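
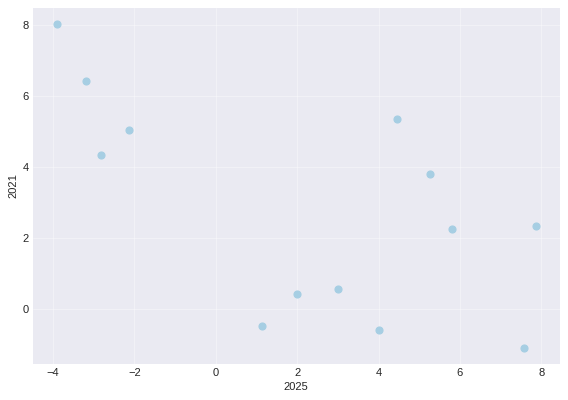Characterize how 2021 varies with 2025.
negative, moderate

Points are negatively correlated; moderate (|r| ≈ 0.6).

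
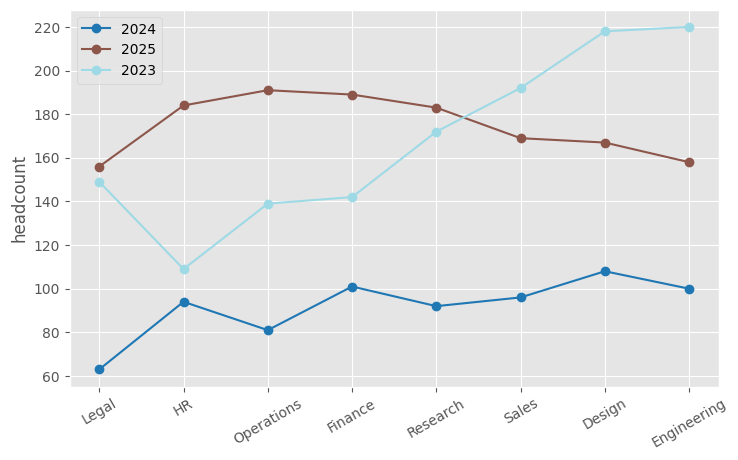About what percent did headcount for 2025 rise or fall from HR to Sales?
≈ -11.1%

HR ≈ 180, Sales ≈ 160; (160 − 180) / 180 ≈ -11.1%.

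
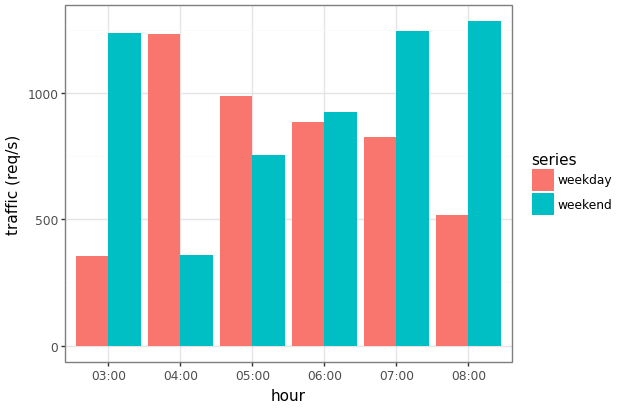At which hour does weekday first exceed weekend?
04:00

03:00: weekday ≈ 400 vs weekend ≈ 1200 (not yet); 04:00: weekday ≈ 1200 vs weekend ≈ 400 (first crossover).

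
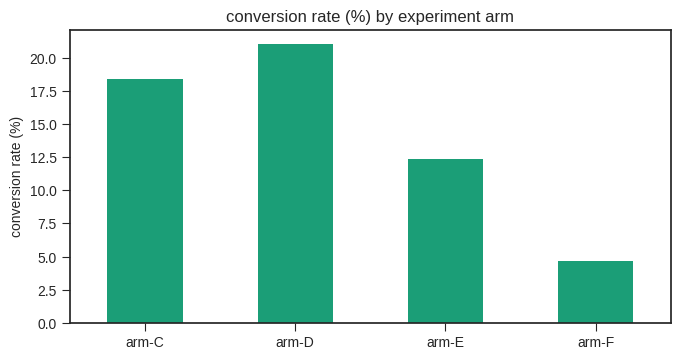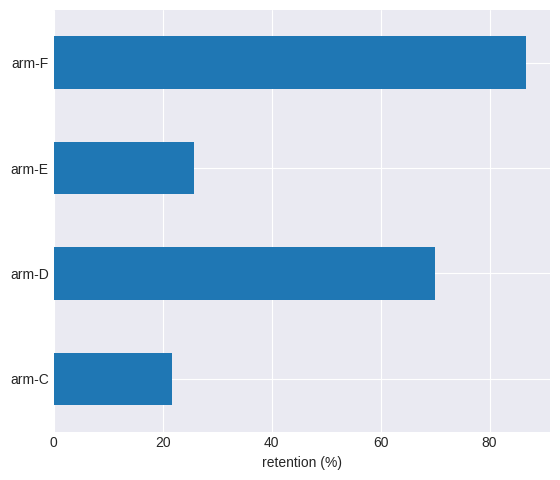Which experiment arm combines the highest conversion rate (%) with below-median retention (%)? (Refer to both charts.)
arm-C

Chart 2 median retention (%) ≈ 50; below-median experiment arms: arm-C, arm-E. Among those, arm-C has the highest conversion rate (%) (≈ 18).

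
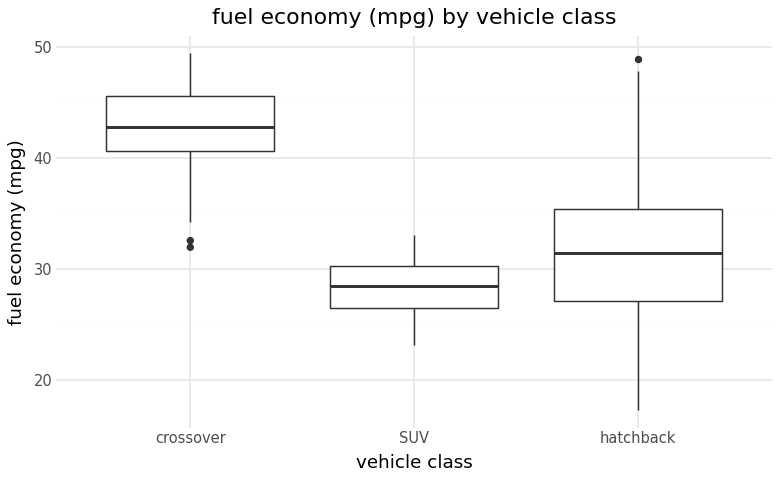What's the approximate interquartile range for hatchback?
Q3 ≈ 36, Q1 ≈ 28; IQR ≈ 8.

≈ 8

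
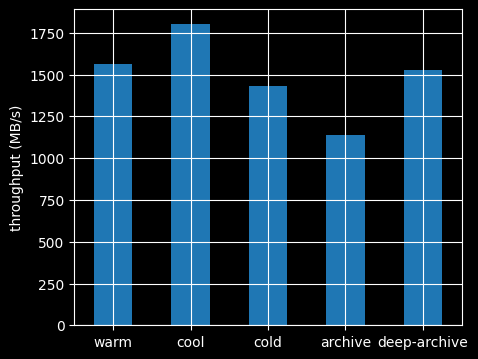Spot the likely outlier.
archive

archive ≈ 1200; the rest sit between ≈ 1400 and ≈ 1800.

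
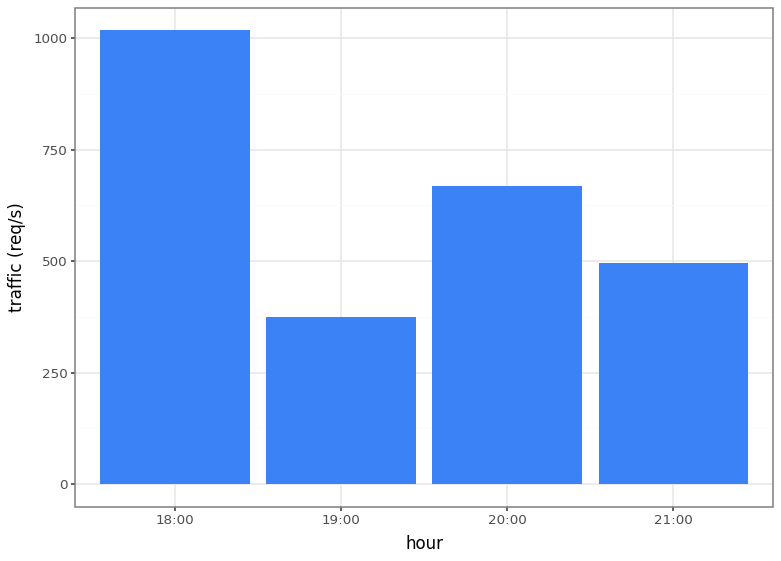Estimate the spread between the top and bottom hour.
≈ 600

Max 18:00 ≈ 1000, min 19:00 ≈ 400; range ≈ 600.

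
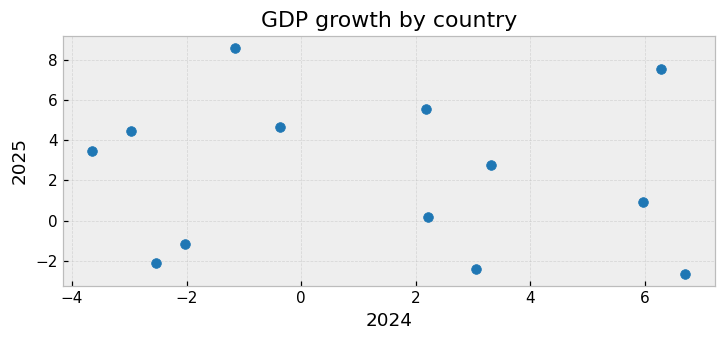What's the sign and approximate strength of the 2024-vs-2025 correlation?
Points are roughly uncorrelated; weak (|r| ≈ 0.1).

no clear correlation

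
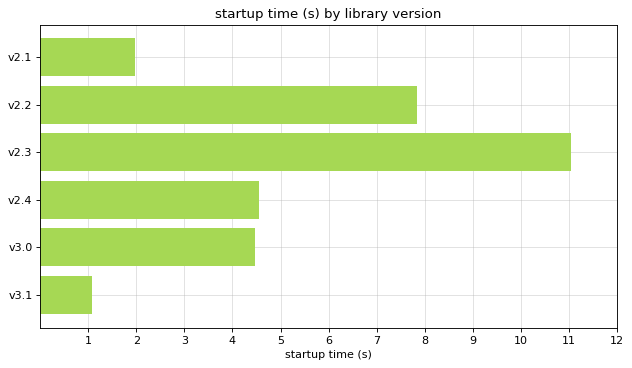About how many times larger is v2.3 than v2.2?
v2.3 ≈ 11, v2.2 ≈ 8; 11/8 ≈ 1.38.

≈ 1.38×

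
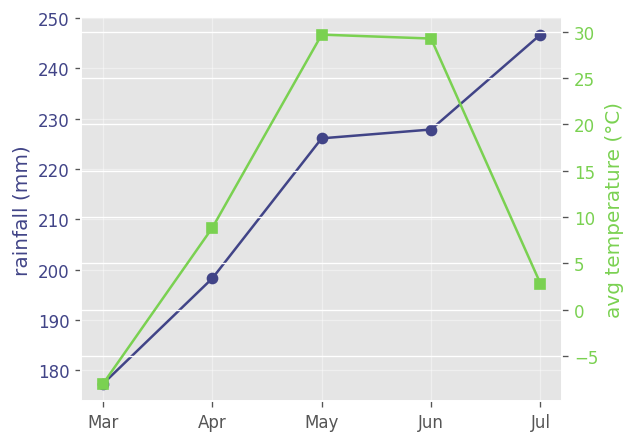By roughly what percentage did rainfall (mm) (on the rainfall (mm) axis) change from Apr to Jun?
Apr ≈ 200, Jun ≈ 230; (230 − 200) / 200 ≈ +15%.

≈ +15%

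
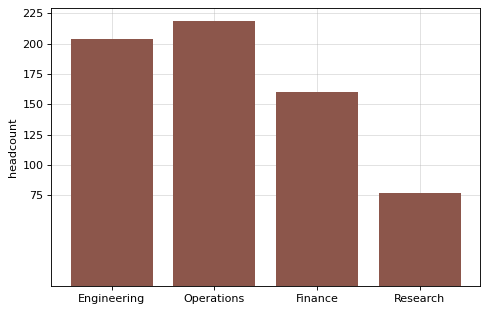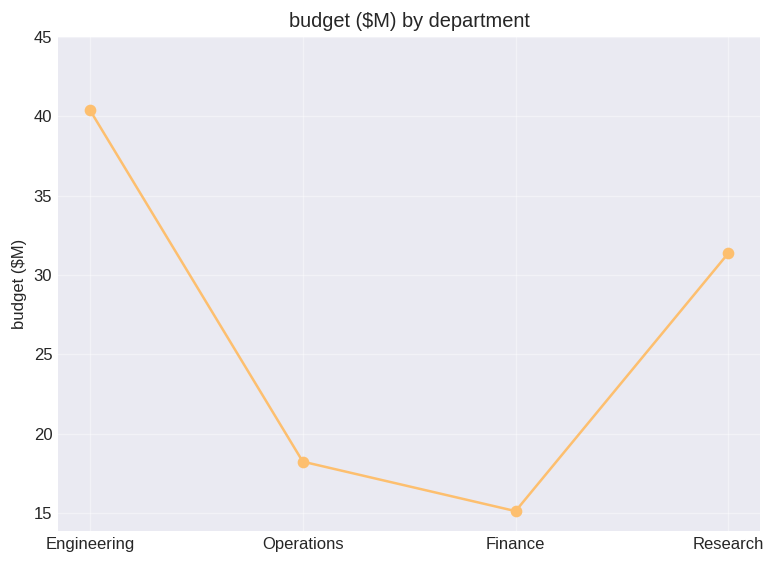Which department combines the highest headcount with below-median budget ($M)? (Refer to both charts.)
Operations

Chart 2 median budget ($M) ≈ 25; below-median departments: Operations, Finance. Among those, Operations has the highest headcount (≈ 225).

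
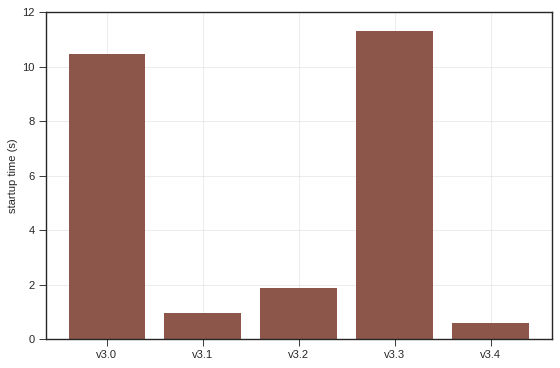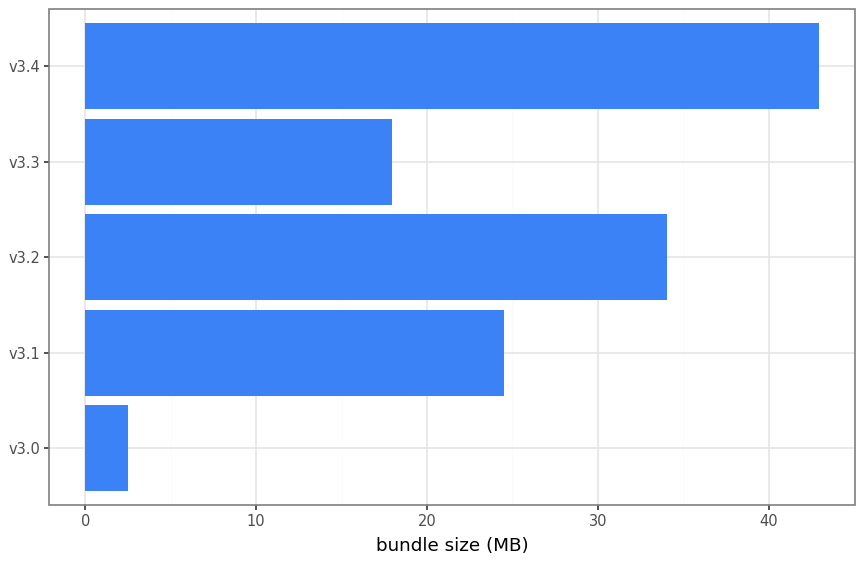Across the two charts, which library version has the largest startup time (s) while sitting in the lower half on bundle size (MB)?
v3.3

Chart 2 median bundle size (MB) ≈ 25; below-median library versions: v3.0, v3.3. Among those, v3.3 has the highest startup time (s) (≈ 12).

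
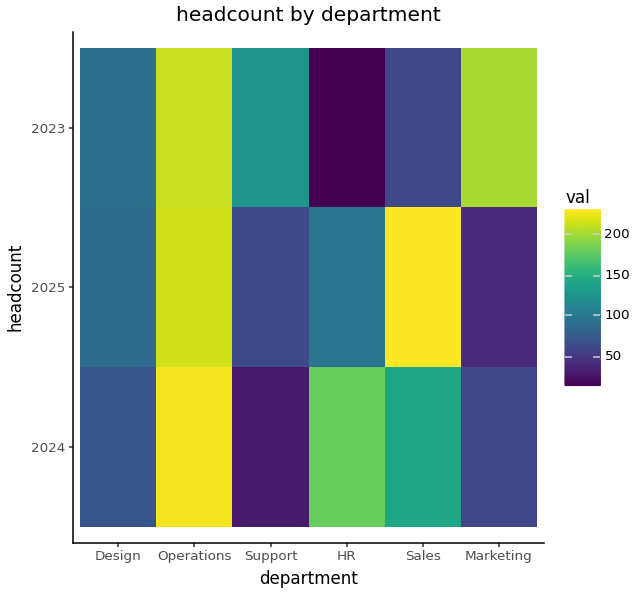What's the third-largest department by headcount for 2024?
Sales

Top 4 for 2024: Operations ≈ 220, HR ≈ 180, Sales ≈ 140, Design ≈ 80.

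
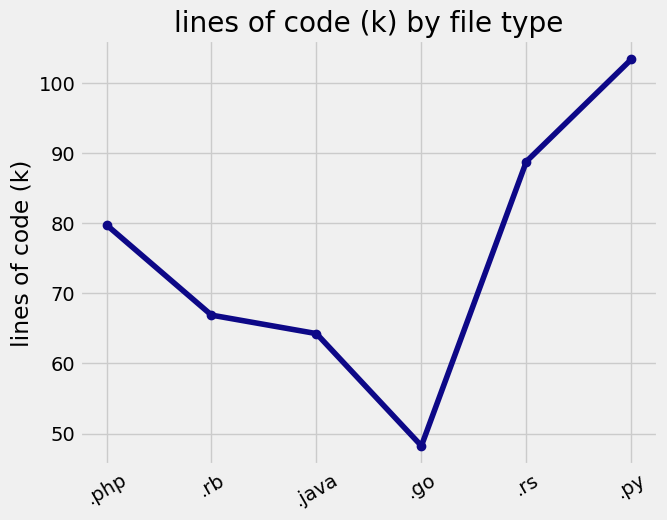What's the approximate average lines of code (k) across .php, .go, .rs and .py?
≈ 81

(80 + 50 + 90 + 105) / 4 ≈ 81.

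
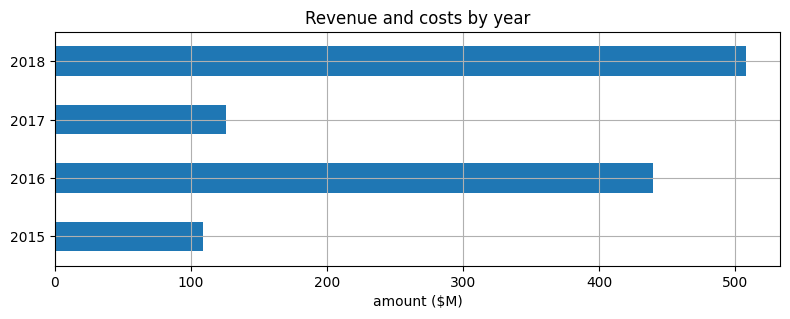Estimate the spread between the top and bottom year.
Max 2018 ≈ 500, min 2015 ≈ 100; range ≈ 400.

≈ 400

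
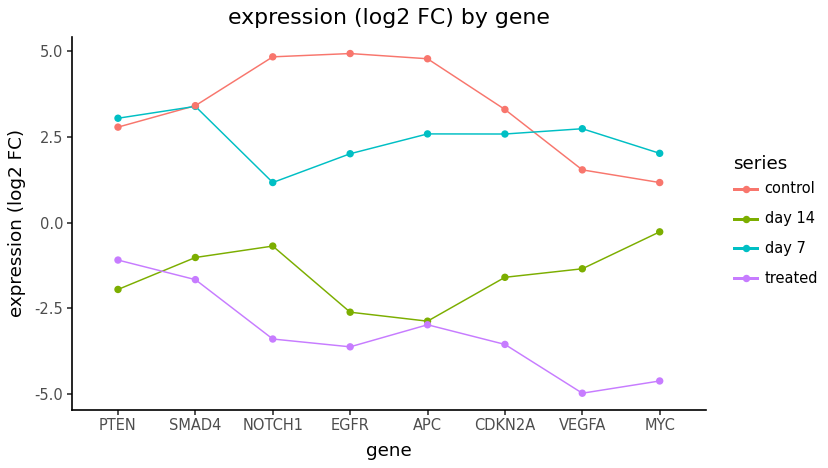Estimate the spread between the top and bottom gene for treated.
≈ 4

Max PTEN ≈ -1, min VEGFA ≈ -5; range ≈ 4.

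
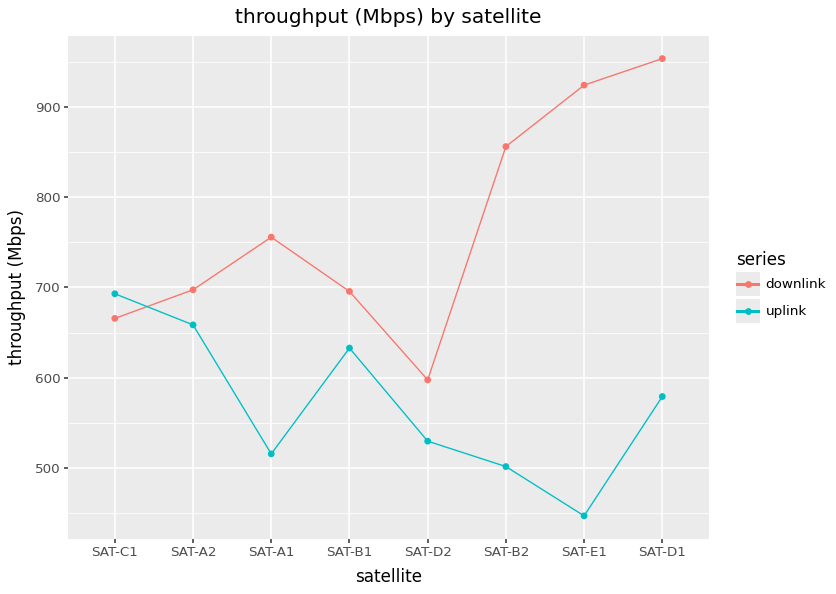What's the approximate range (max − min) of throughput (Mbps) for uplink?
≈ 250

Max SAT-C1 ≈ 700, min SAT-E1 ≈ 450; range ≈ 250.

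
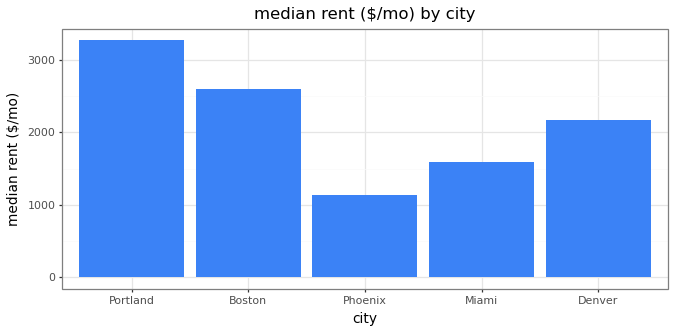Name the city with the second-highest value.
Top 3: Portland ≈ 3500, Boston ≈ 2500, Denver ≈ 2000.

Boston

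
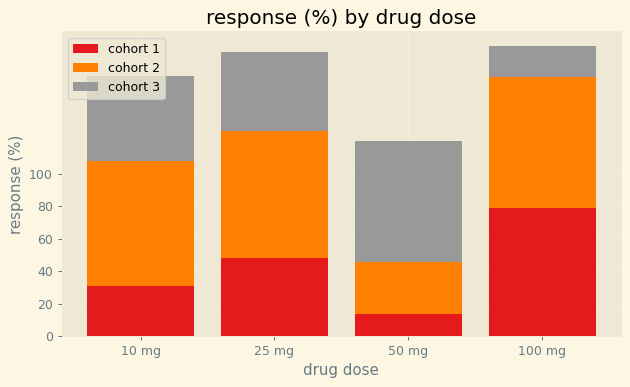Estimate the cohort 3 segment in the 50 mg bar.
cohort 3 top ≈ 120, bottom ≈ 40; segment ≈ 80.

≈ 80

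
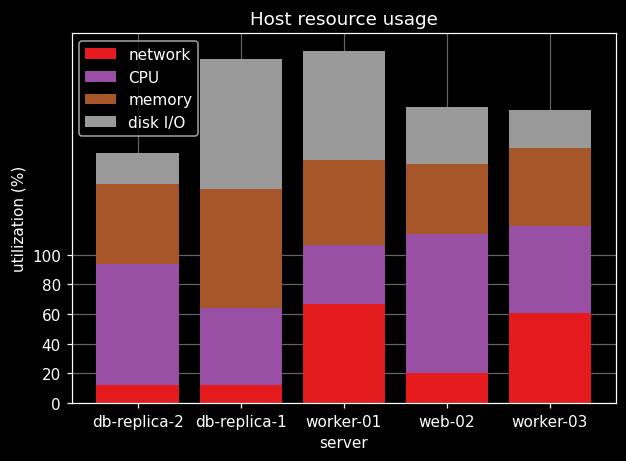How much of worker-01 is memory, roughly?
memory top ≈ 160, bottom ≈ 100; segment ≈ 60.

≈ 60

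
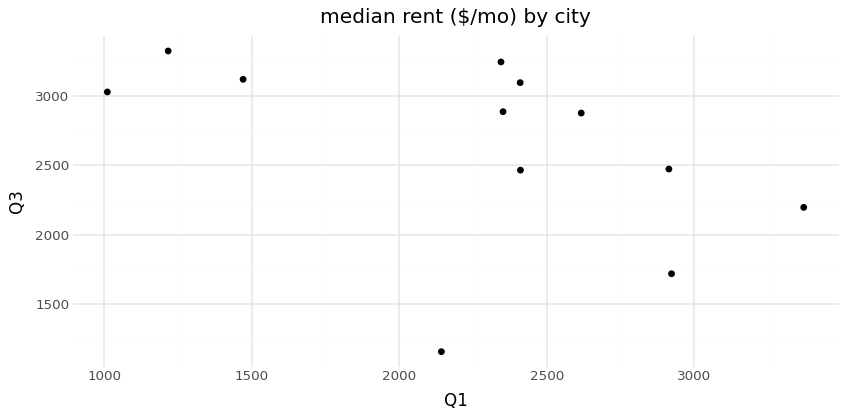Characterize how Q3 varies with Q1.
negative, moderate

Points are negatively correlated; moderate (|r| ≈ 0.5).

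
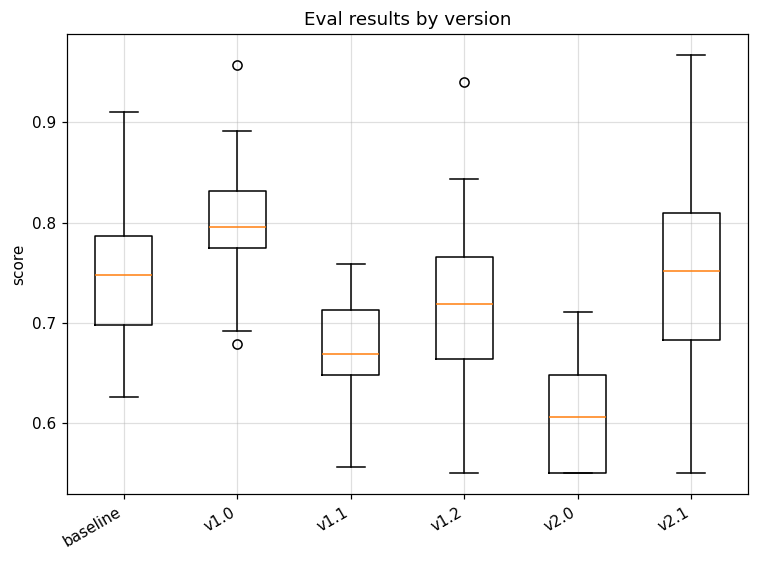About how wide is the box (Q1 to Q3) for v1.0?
≈ 0.06

Q3 ≈ 0.84, Q1 ≈ 0.78; IQR ≈ 0.06.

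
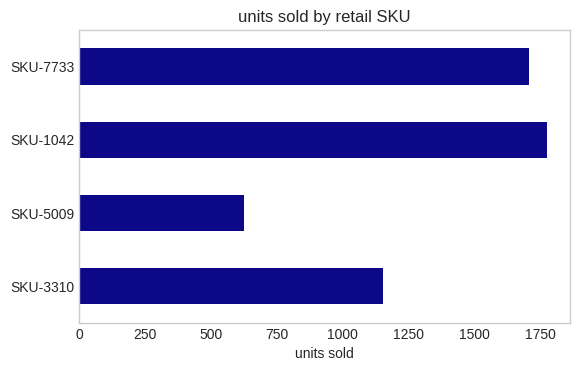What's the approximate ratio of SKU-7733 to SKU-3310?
≈ 1.5×

SKU-7733 ≈ 1800, SKU-3310 ≈ 1200; 1800/1200 ≈ 1.5.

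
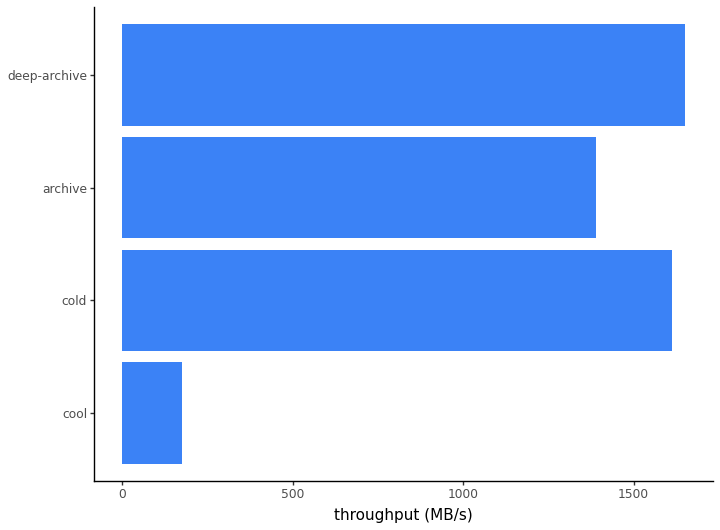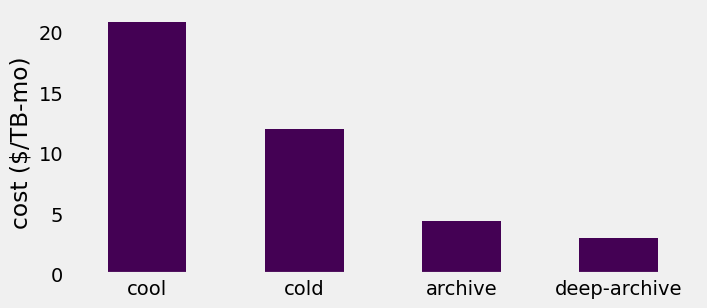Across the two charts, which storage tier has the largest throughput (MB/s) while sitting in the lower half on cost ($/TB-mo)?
Chart 2 median cost ($/TB-mo) ≈ 8; below-median storage tiers: archive, deep-archive. Among those, deep-archive has the highest throughput (MB/s) (≈ 1600).

deep-archive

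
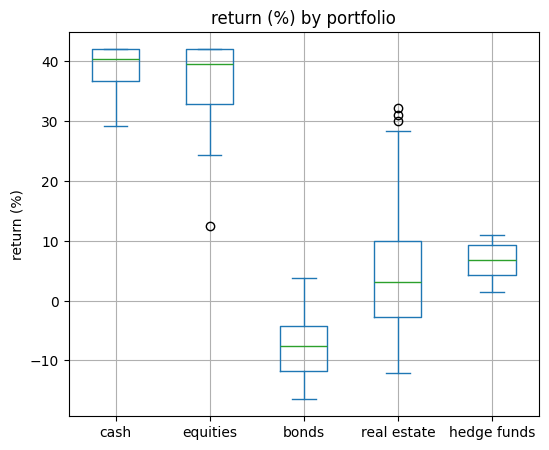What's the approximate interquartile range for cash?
≈ 5

Q3 ≈ 40, Q1 ≈ 35; IQR ≈ 5.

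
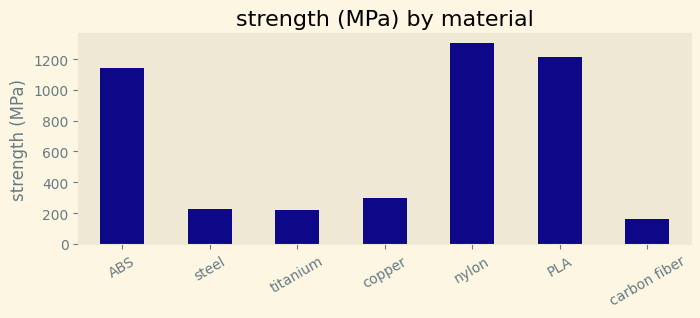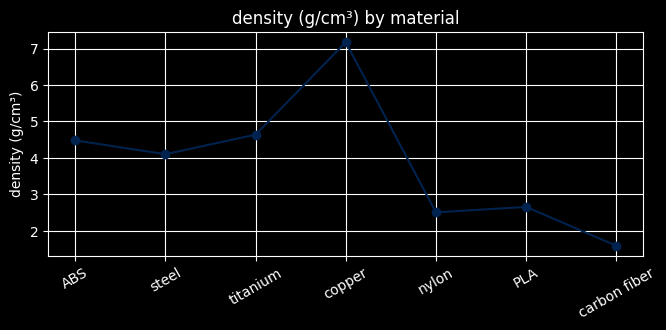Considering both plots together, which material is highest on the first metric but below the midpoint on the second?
Chart 2 median density (g/cm³) ≈ 4; below-median materials: nylon, PLA, carbon fiber. Among those, nylon has the highest strength (MPa) (≈ 1400).

nylon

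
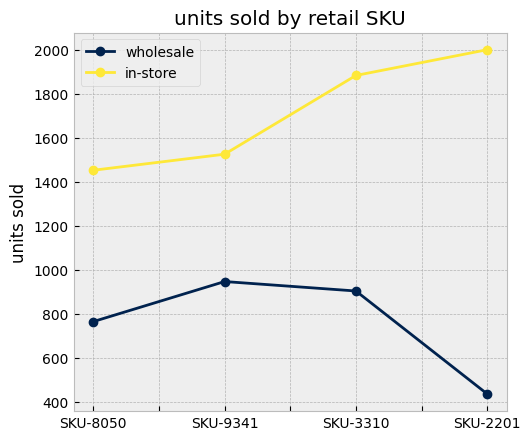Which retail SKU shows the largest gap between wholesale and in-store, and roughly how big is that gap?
SKU-2201: wholesale ≈ 400, in-store ≈ 2000 → gap ≈ 1600. Next-largest (SKU-3310) is only ≈ 800.

SKU-2201, ≈ 1600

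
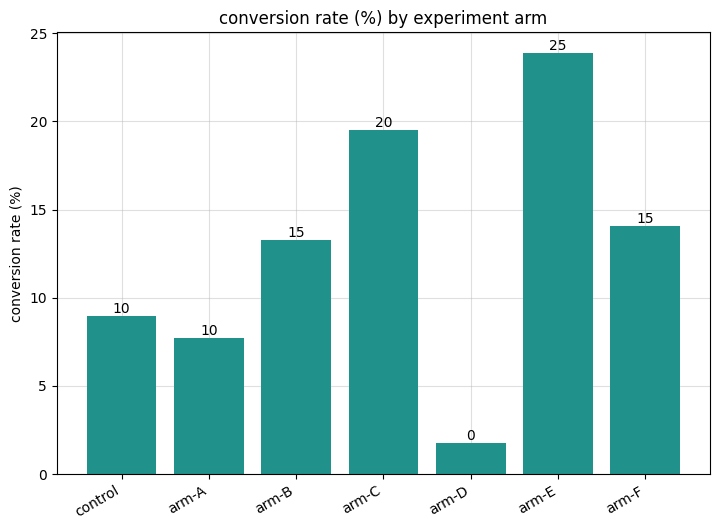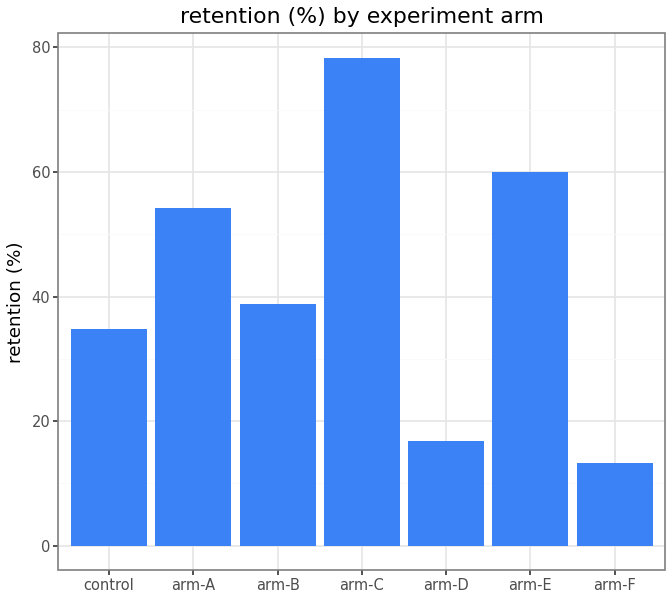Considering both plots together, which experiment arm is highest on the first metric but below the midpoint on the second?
Chart 2 median retention (%) ≈ 40; below-median experiment arms: control, arm-D, arm-F. Among those, arm-F has the highest conversion rate (%) (≈ 15).

arm-F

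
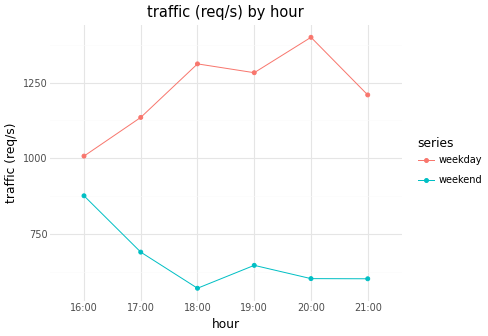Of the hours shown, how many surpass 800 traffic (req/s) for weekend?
1

Above 800: 16:00.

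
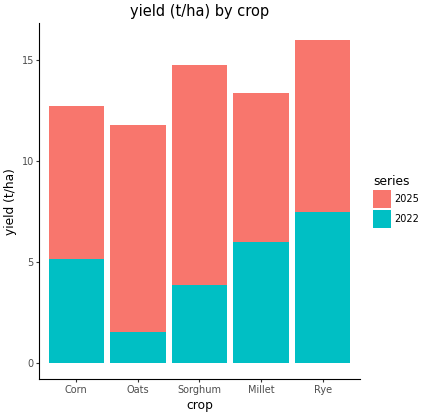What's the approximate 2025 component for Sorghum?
≈ 10

2025 top ≈ 14, bottom ≈ 4; segment ≈ 10.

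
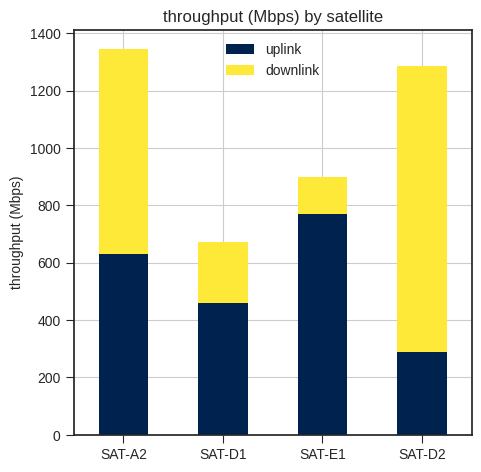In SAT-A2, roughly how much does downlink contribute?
downlink top ≈ 1400, bottom ≈ 600; segment ≈ 800.

≈ 800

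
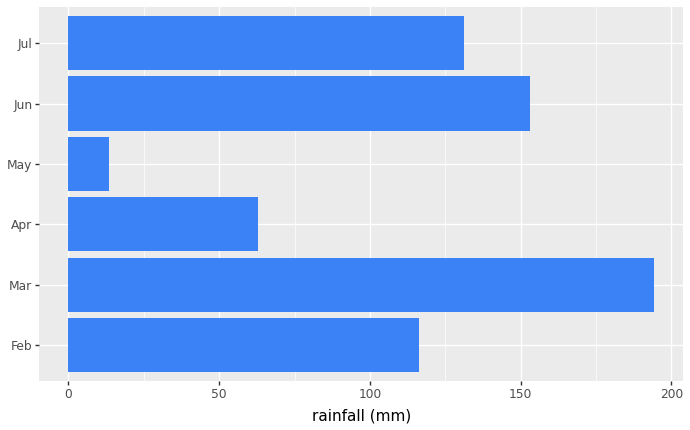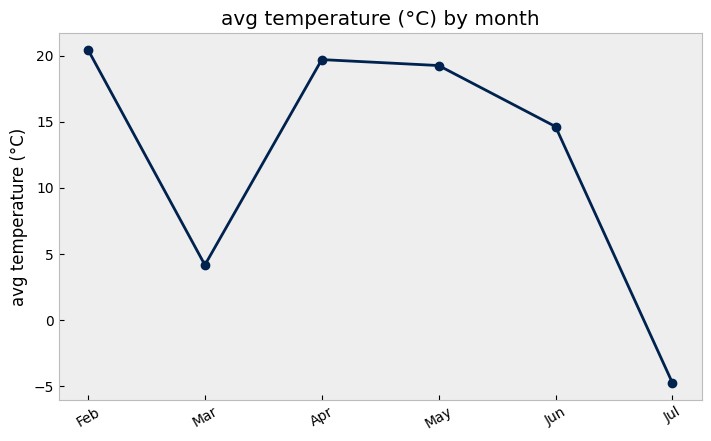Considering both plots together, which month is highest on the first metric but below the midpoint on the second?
Mar

Chart 2 median avg temperature (°C) ≈ 16; below-median months: Mar, Jun, Jul. Among those, Mar has the highest rainfall (mm) (≈ 200).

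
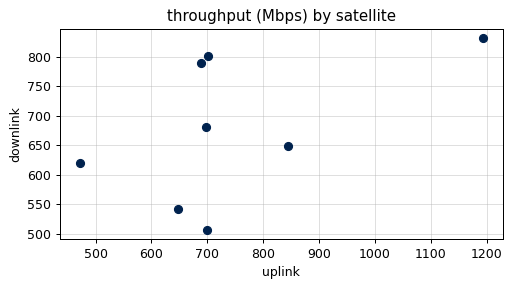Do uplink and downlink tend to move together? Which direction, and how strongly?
Points are positively correlated; moderate (|r| ≈ 0.5).

positive, moderate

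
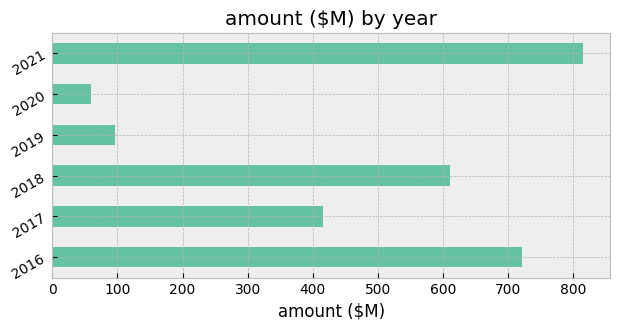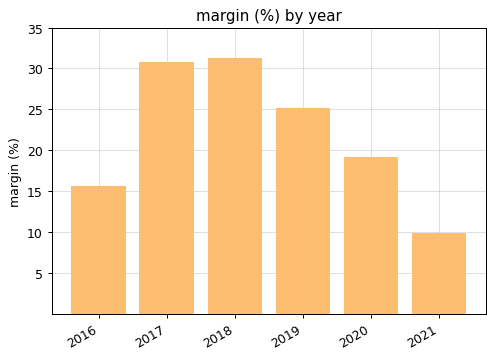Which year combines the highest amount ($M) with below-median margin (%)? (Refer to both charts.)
Chart 2 median margin (%) ≈ 20; below-median years: 2016, 2020, 2021. Among those, 2021 has the highest amount ($M) (≈ 800).

2021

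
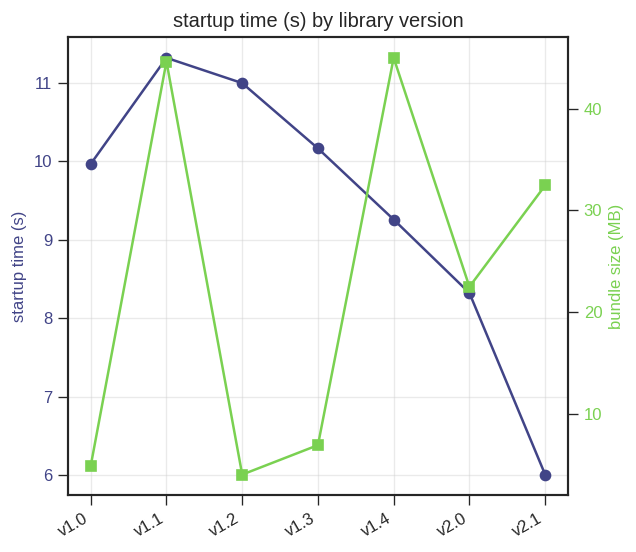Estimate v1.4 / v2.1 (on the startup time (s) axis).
≈ 1.58×

v1.4 ≈ 9.5, v2.1 ≈ 6.0; 9.5/6.0 ≈ 1.58.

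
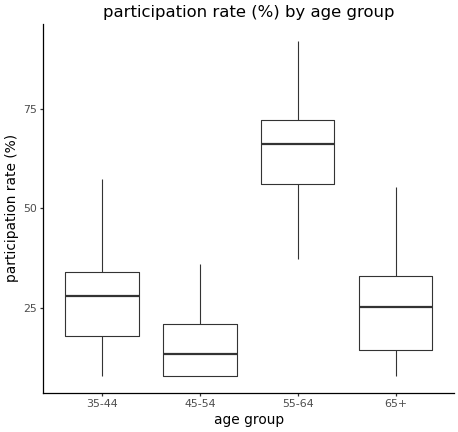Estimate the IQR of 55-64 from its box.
Q3 ≈ 70, Q1 ≈ 55; IQR ≈ 15.

≈ 15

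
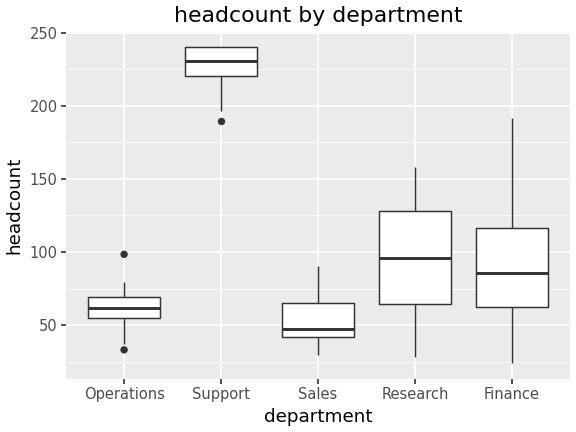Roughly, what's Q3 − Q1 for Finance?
≈ 60

Q3 ≈ 120, Q1 ≈ 60; IQR ≈ 60.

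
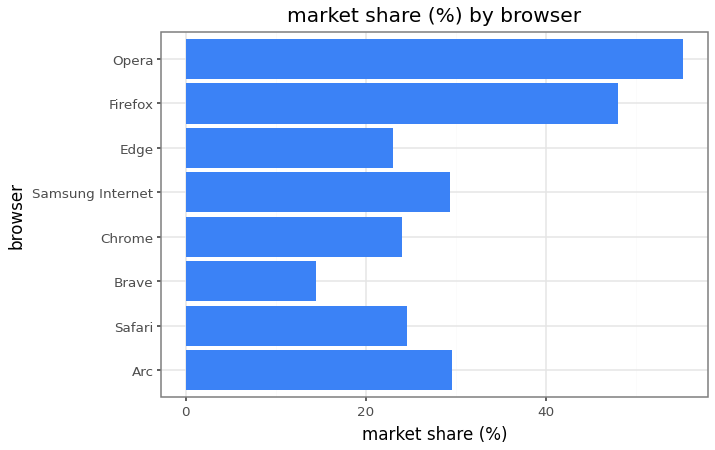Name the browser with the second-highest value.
Firefox

Top 3: Opera ≈ 55, Firefox ≈ 50, Arc ≈ 30.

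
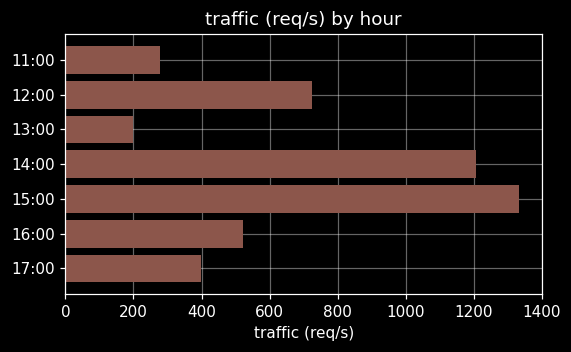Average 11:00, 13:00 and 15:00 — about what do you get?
≈ 600

(200 + 200 + 1400) / 3 ≈ 600.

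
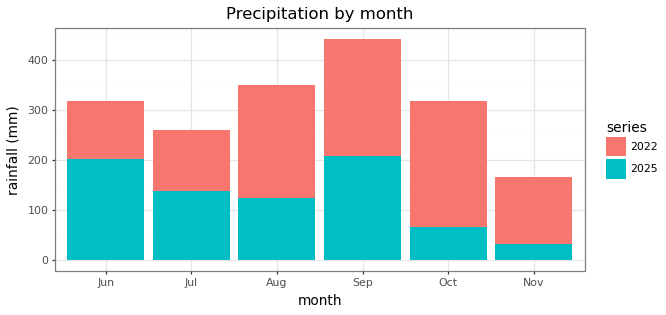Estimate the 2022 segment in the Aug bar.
≈ 250

2022 top ≈ 350, bottom ≈ 100; segment ≈ 250.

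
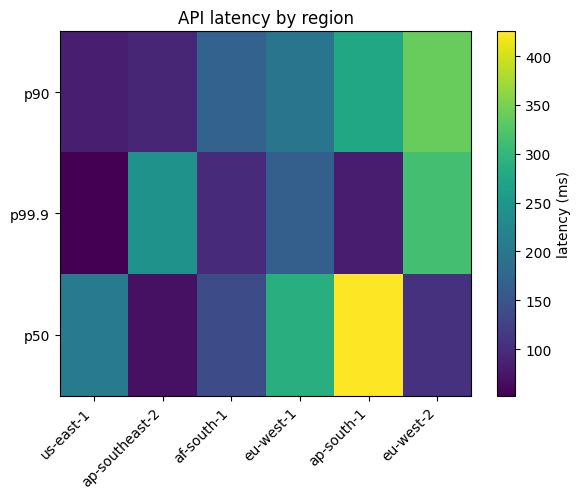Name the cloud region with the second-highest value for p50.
Top 3 for p50: ap-south-1 ≈ 450, eu-west-1 ≈ 300, us-east-1 ≈ 200.

eu-west-1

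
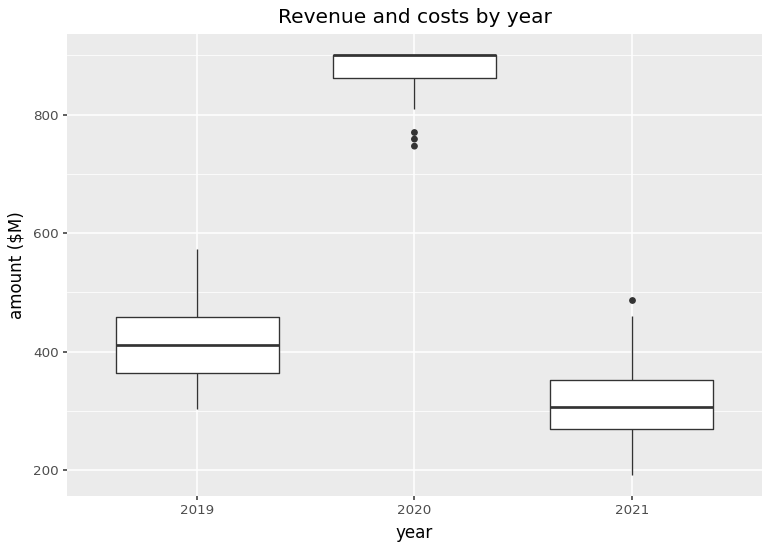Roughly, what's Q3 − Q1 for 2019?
≈ 100

Q3 ≈ 450, Q1 ≈ 350; IQR ≈ 100.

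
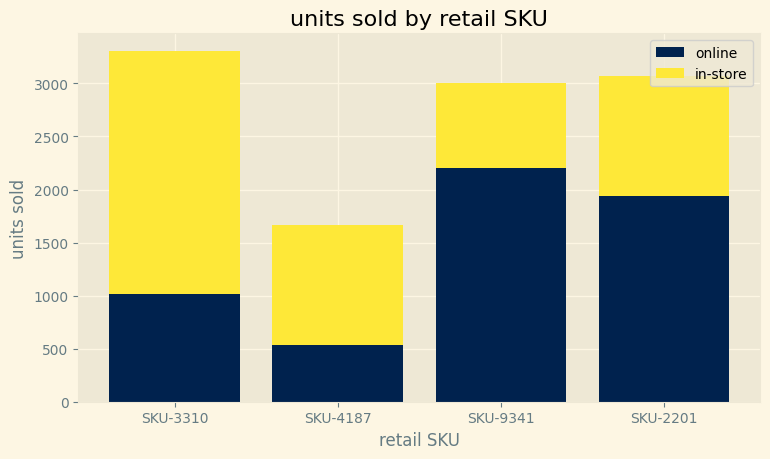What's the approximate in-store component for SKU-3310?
in-store top ≈ 3500, bottom ≈ 1000; segment ≈ 2500.

≈ 2500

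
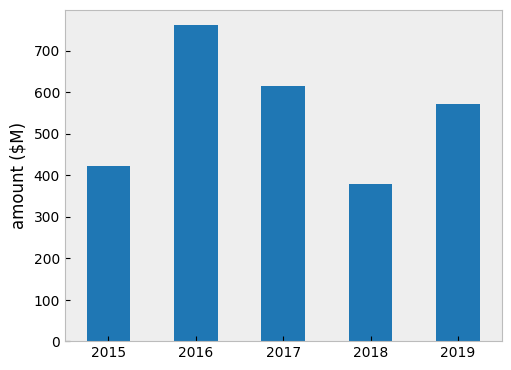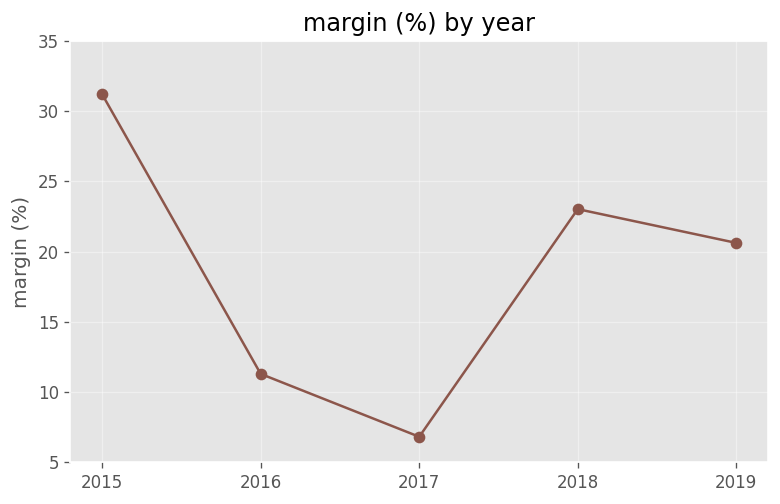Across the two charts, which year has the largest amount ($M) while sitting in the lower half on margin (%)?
2016

Chart 2 median margin (%) ≈ 20; below-median years: 2016, 2017. Among those, 2016 has the highest amount ($M) (≈ 800).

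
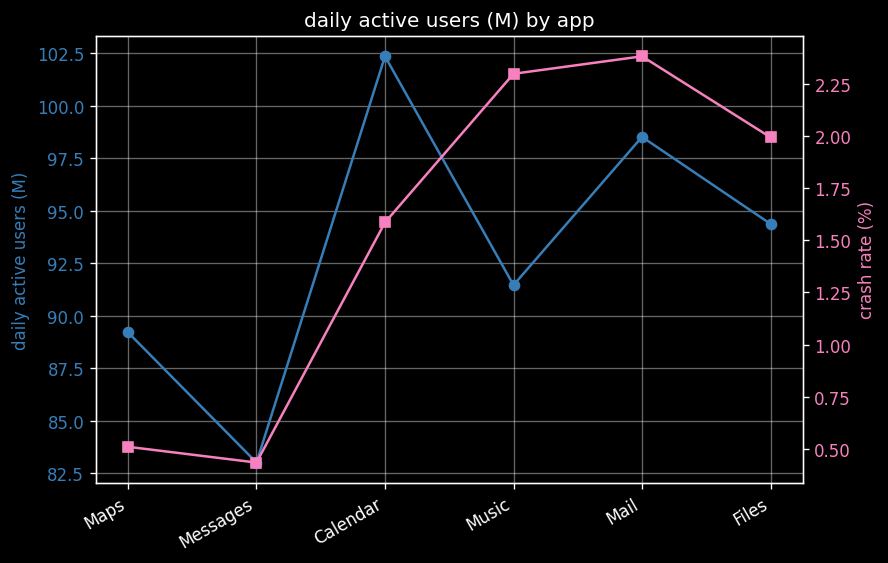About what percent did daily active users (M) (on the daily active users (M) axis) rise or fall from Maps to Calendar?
Maps ≈ 90, Calendar ≈ 102; (102 − 90) / 90 ≈ +13.3%.

≈ +13.3%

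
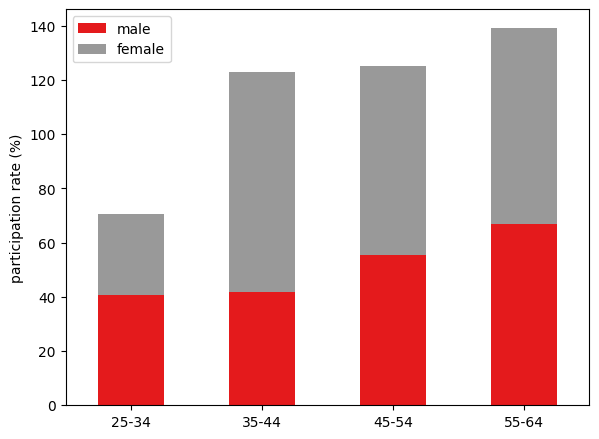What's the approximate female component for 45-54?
≈ 60

female top ≈ 120, bottom ≈ 60; segment ≈ 60.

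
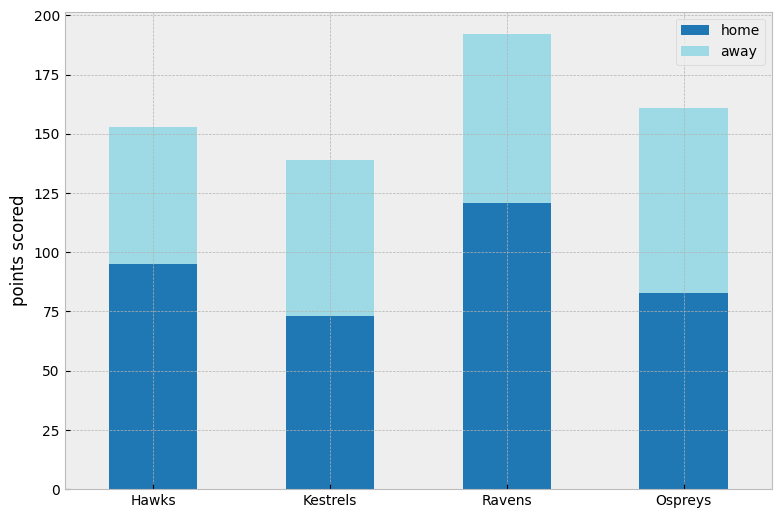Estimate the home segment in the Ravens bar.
home top ≈ 120, bottom ≈ 0; segment ≈ 120.

≈ 120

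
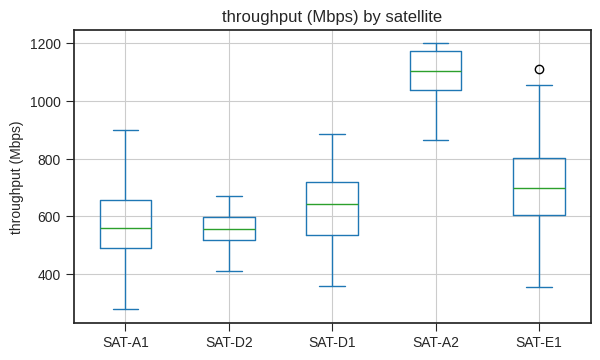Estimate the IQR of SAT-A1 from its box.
≈ 150

Q3 ≈ 650, Q1 ≈ 500; IQR ≈ 150.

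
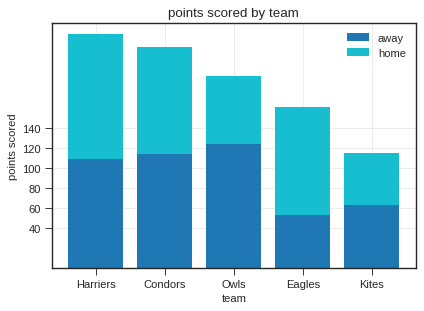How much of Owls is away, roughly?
away top ≈ 120, bottom ≈ 0; segment ≈ 120.

≈ 120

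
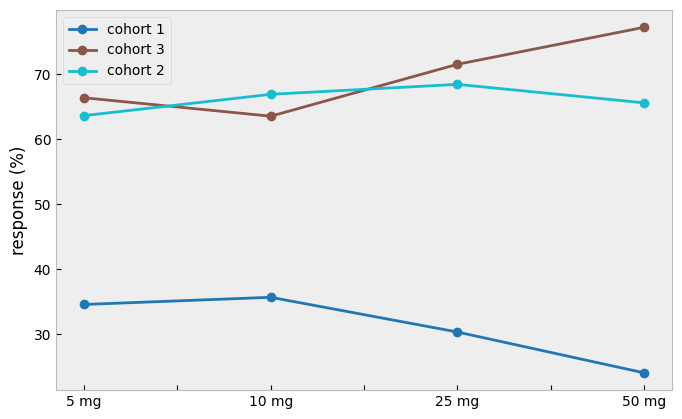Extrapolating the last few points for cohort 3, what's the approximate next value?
Last three: 65, 70, 75 → slope ≈ 5/step → next ≈ 80.

≈ 80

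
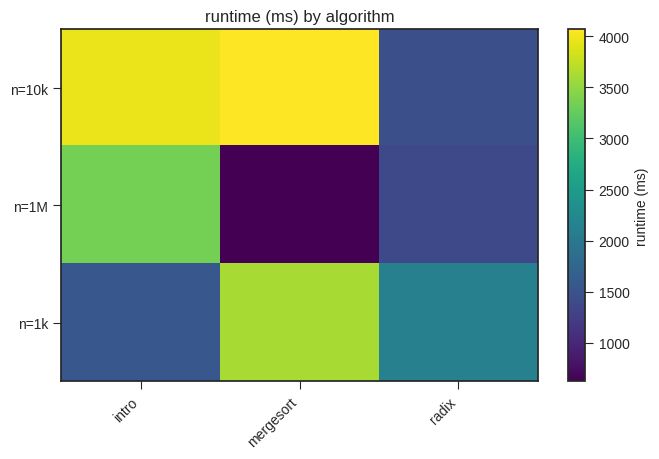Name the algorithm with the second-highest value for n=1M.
Top 3 for n=1M: intro ≈ 3500, radix ≈ 1500, mergesort ≈ 500.

radix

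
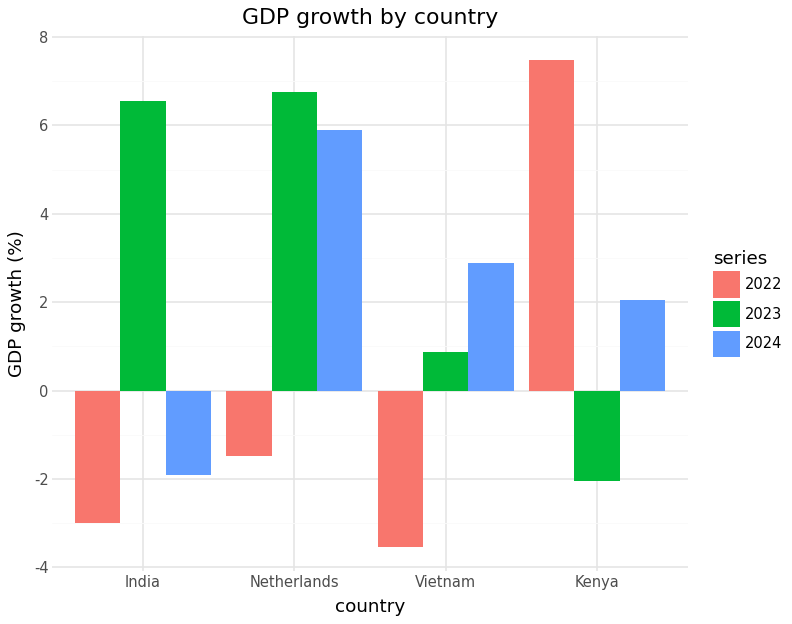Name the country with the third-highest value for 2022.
Top 4 for 2022: Kenya ≈ 7, Netherlands ≈ -1, India ≈ -3, Vietnam ≈ -4.

India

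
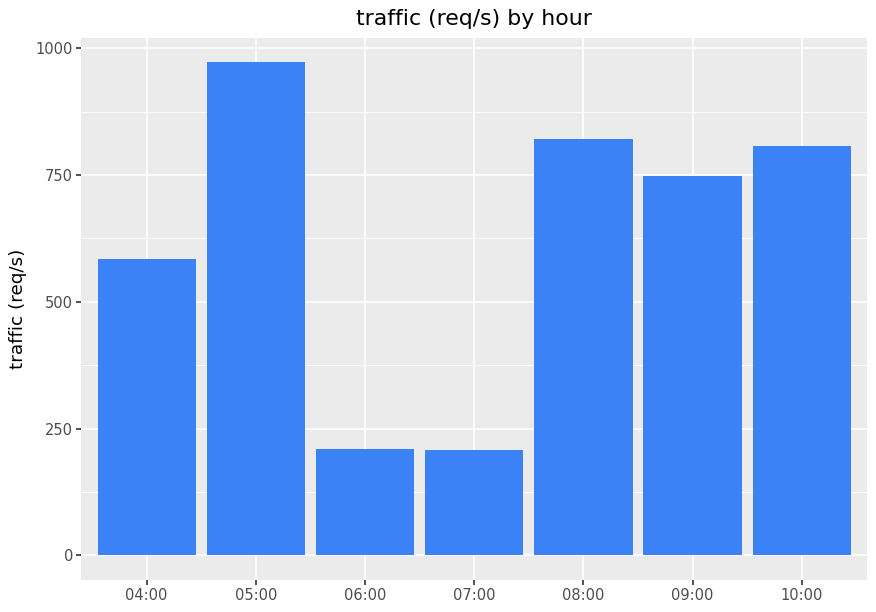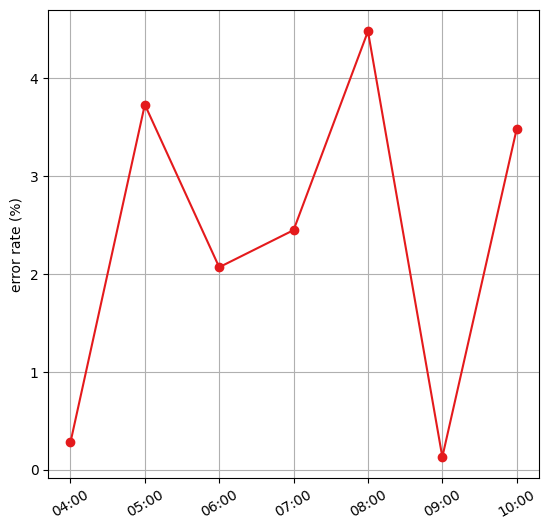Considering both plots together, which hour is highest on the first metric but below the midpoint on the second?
Chart 2 median error rate (%) ≈ 2.5; below-median hours: 04:00, 06:00, 09:00. Among those, 09:00 has the highest traffic (req/s) (≈ 700).

09:00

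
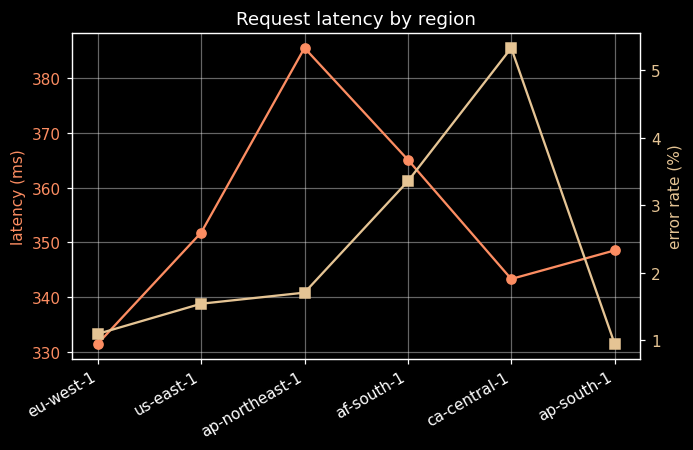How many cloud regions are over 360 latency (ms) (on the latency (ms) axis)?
2

Above 360: ap-northeast-1, af-south-1.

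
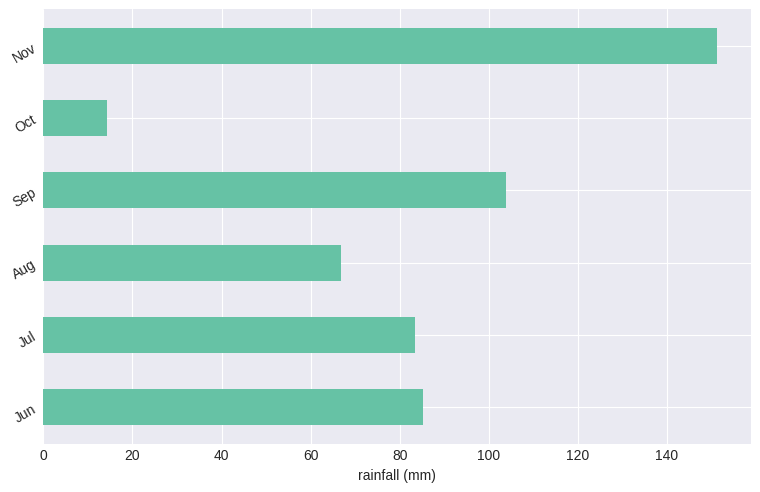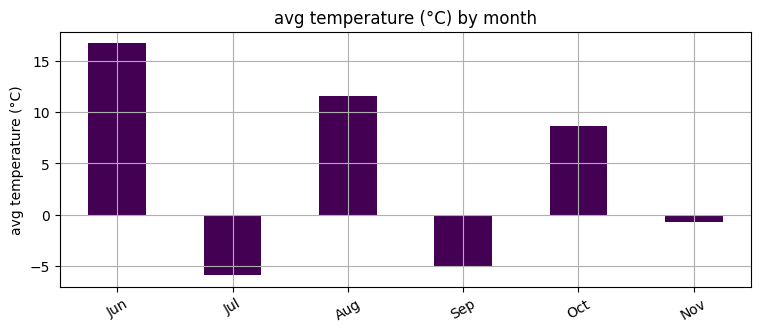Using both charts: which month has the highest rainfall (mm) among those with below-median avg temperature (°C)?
Nov

Chart 2 median avg temperature (°C) ≈ 4; below-median months: Jul, Sep, Nov. Among those, Nov has the highest rainfall (mm) (≈ 160).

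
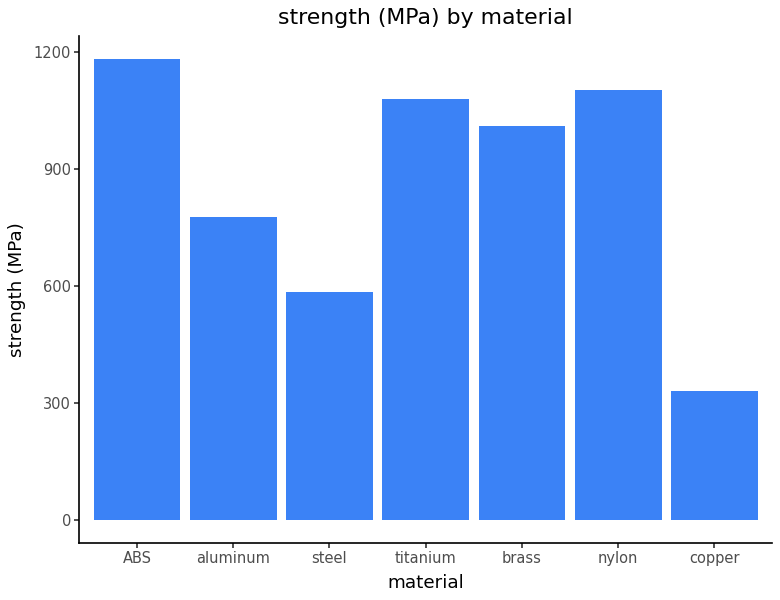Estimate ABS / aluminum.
≈ 1.5×

ABS ≈ 1200, aluminum ≈ 800; 1200/800 ≈ 1.5.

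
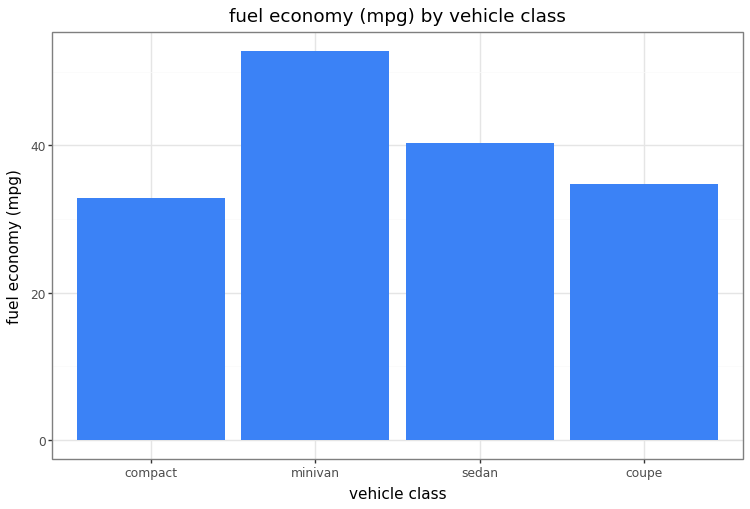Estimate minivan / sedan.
≈ 1.38×

minivan ≈ 55, sedan ≈ 40; 55/40 ≈ 1.38.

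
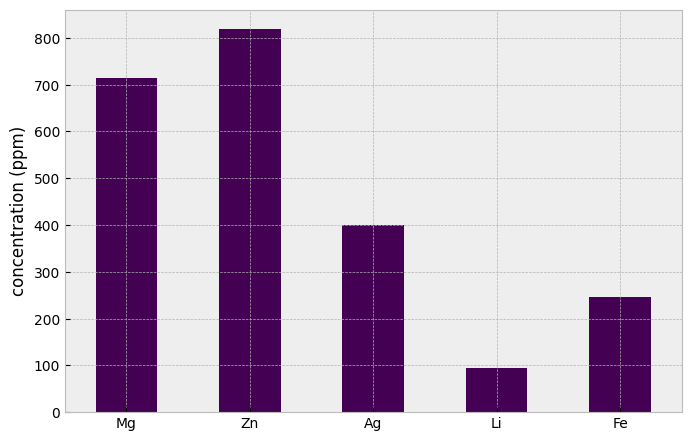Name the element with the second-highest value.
Top 3: Zn ≈ 800, Mg ≈ 700, Ag ≈ 400.

Mg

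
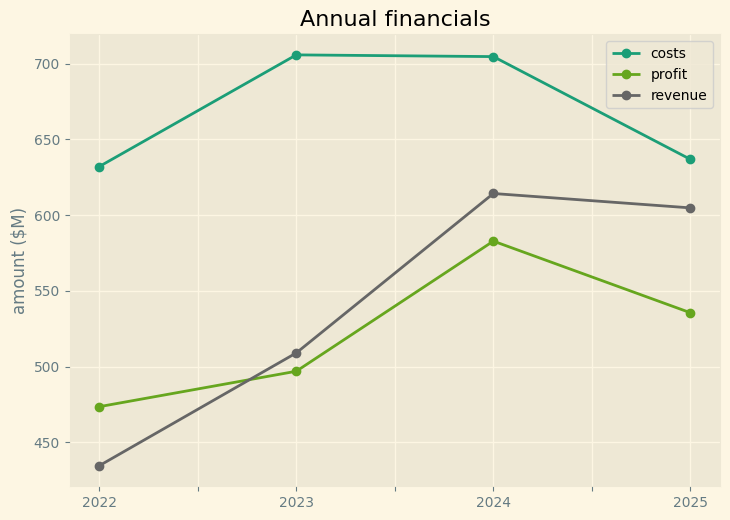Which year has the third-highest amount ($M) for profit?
Top 4 for profit: 2024 ≈ 575, 2025 ≈ 525, 2023 ≈ 500, 2022 ≈ 475.

2023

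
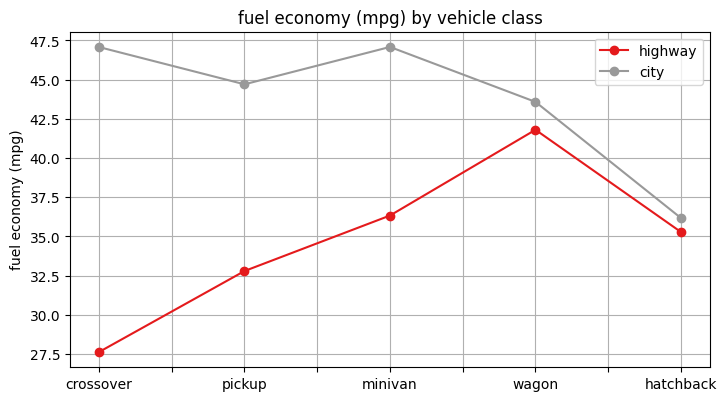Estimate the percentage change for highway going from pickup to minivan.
≈ +12.5%

pickup ≈ 32, minivan ≈ 36; (36 − 32) / 32 ≈ +12.5%.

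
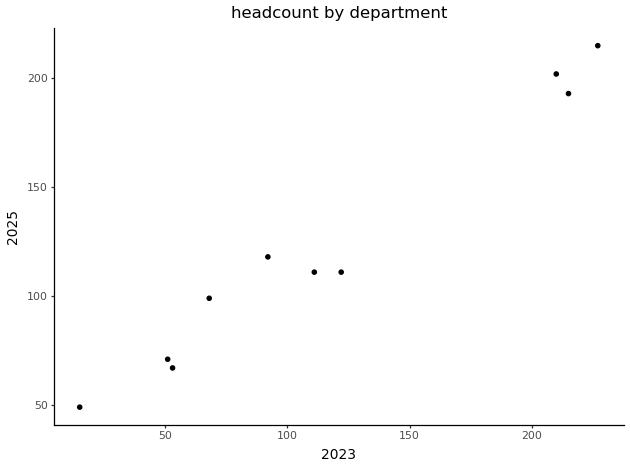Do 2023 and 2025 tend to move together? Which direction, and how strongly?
positive, strong

Points are positively correlated; strong (|r| ≈ 1.0).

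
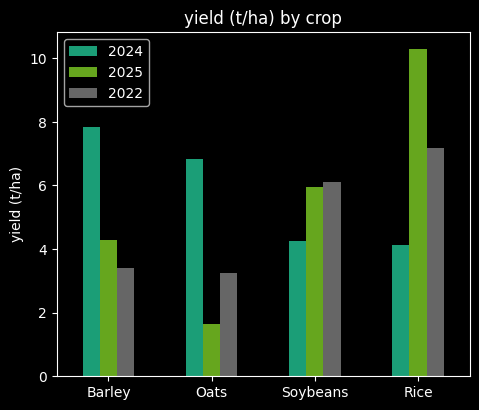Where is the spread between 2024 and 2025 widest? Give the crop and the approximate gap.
Rice: 2024 ≈ 4, 2025 ≈ 10 → gap ≈ 6. Next-largest (Oats) is only ≈ 5.

Rice, ≈ 6 t/ha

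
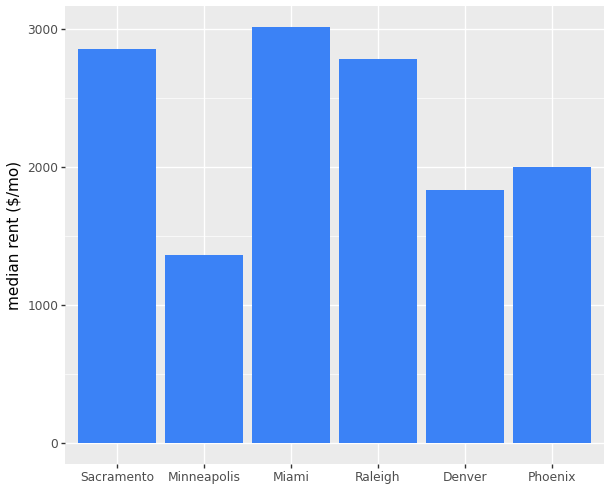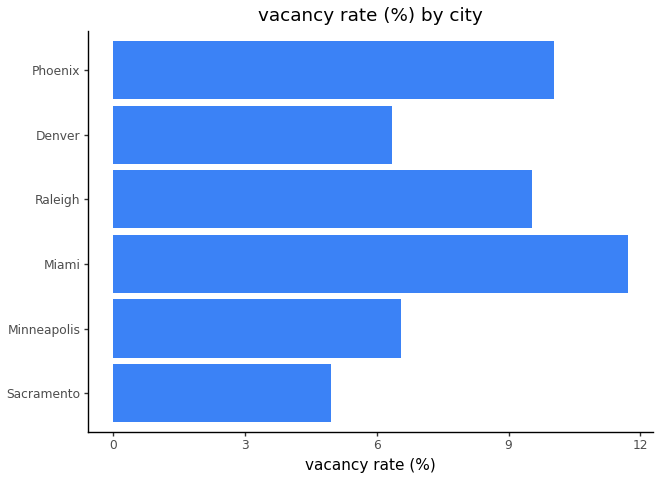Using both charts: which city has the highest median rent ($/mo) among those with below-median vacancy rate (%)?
Sacramento

Chart 2 median vacancy rate (%) ≈ 8; below-median cities: Sacramento, Minneapolis, Denver. Among those, Sacramento has the highest median rent ($/mo) (≈ 3000).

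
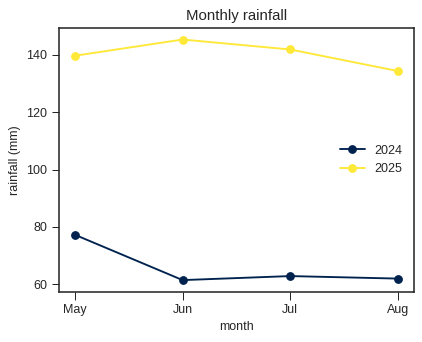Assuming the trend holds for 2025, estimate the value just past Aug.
≈ 120

Last three: 150, 140, 130 → slope ≈ -10/step → next ≈ 120.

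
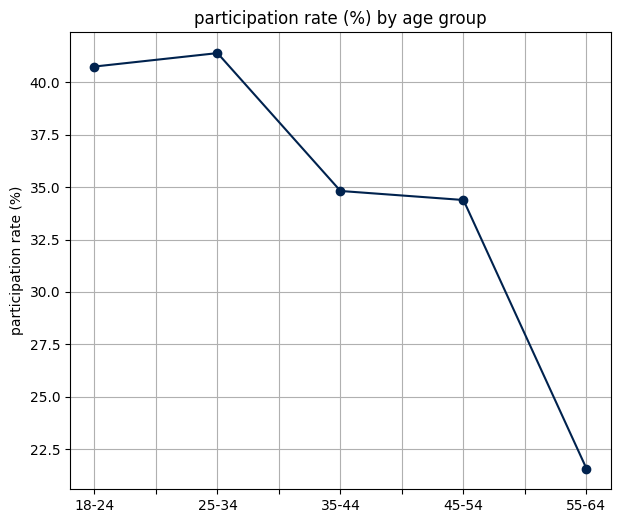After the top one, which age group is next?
Top 3: 25-34 ≈ 42, 18-24 ≈ 40, 35-44 ≈ 34.

18-24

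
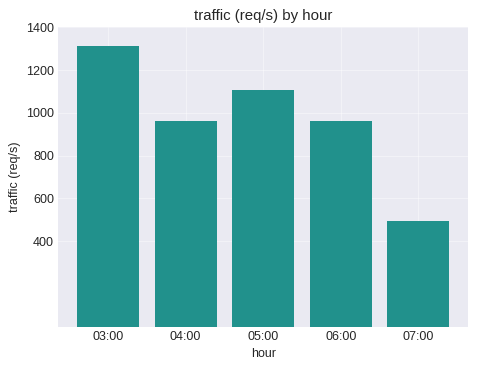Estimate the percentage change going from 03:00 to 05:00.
03:00 ≈ 1400, 05:00 ≈ 1200; (1200 − 1400) / 1400 ≈ -14.3%.

≈ -14.3%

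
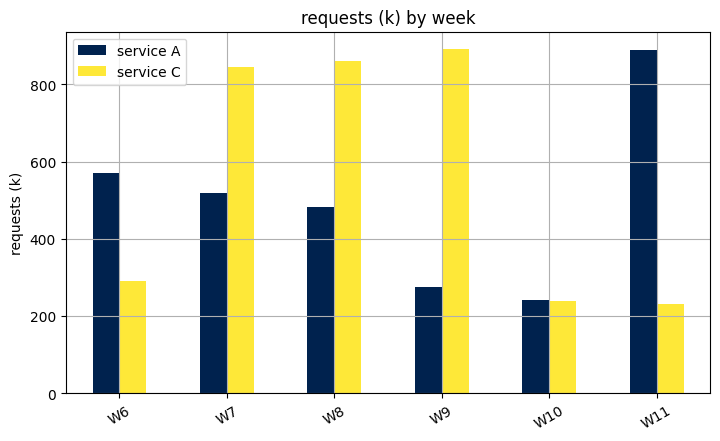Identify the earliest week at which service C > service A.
W6: service C ≈ 300 vs service A ≈ 600 (not yet); W7: service C ≈ 800 vs service A ≈ 500 (first crossover).

W7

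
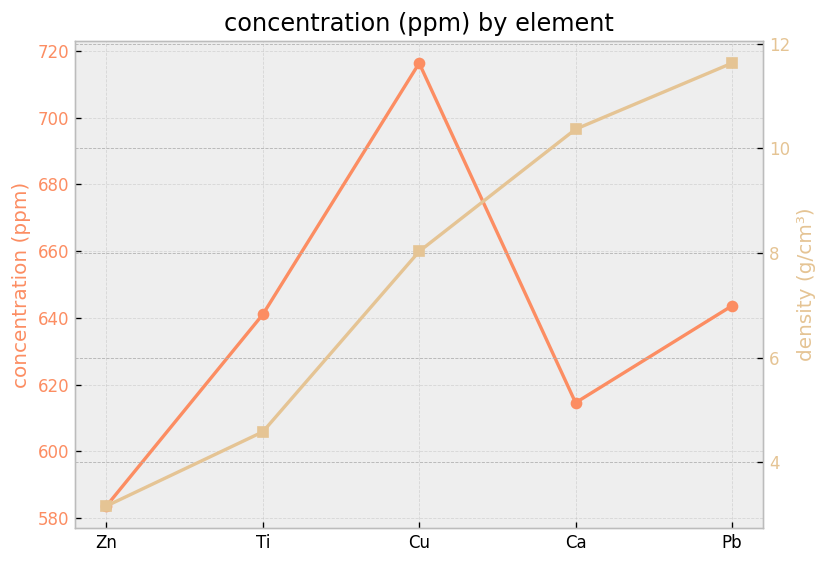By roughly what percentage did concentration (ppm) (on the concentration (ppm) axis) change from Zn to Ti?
≈ +10.3%

Zn ≈ 580, Ti ≈ 640; (640 − 580) / 580 ≈ +10.3%.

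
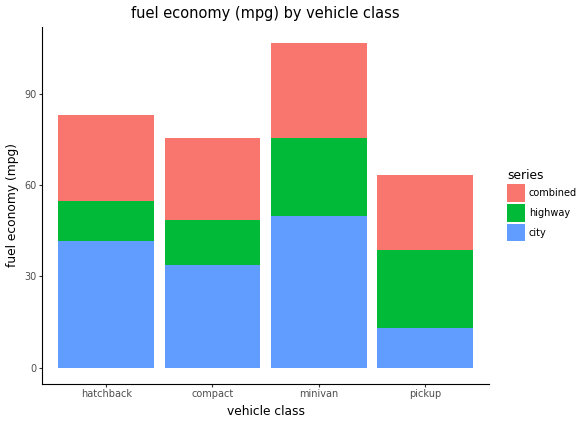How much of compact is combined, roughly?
≈ 30

combined top ≈ 80, bottom ≈ 50; segment ≈ 30.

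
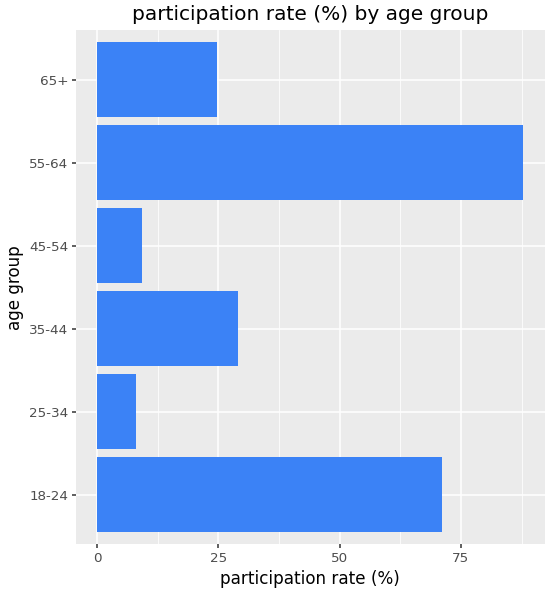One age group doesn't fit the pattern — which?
55-64

55-64 ≈ 90; the rest sit between ≈ 10 and ≈ 70.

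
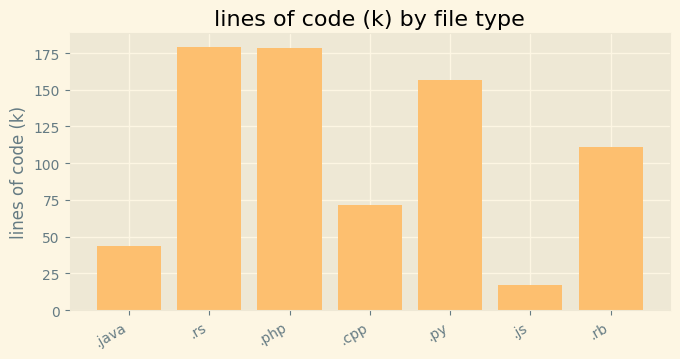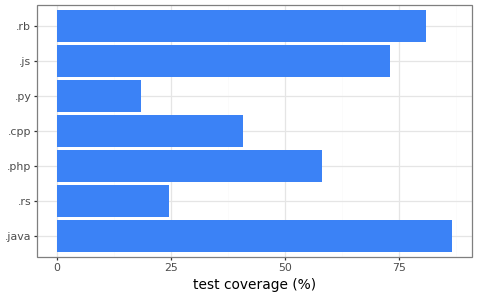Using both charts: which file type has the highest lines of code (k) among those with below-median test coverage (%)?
Chart 2 median test coverage (%) ≈ 60; below-median file types: .rs, .cpp, .py. Among those, .rs has the highest lines of code (k) (≈ 180).

.rs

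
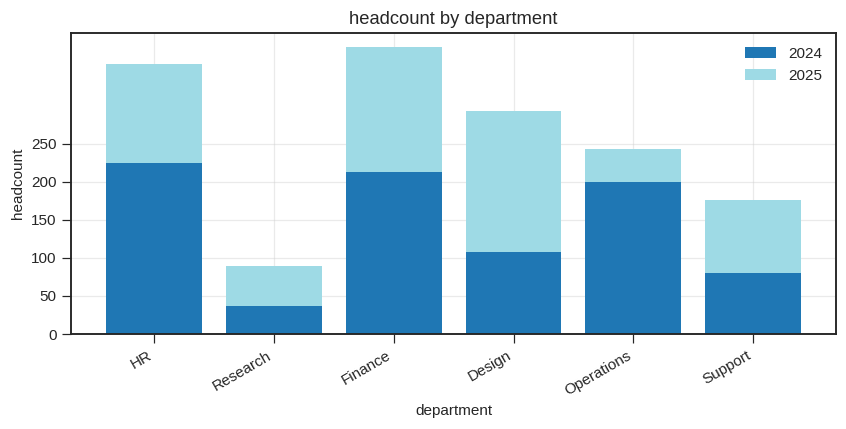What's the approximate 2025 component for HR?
2025 top ≈ 350, bottom ≈ 200; segment ≈ 150.

≈ 150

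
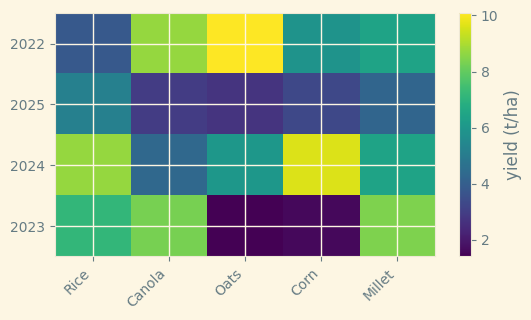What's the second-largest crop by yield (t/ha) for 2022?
Top 3 for 2022: Oats ≈ 10, Canola ≈ 9, Millet ≈ 6.

Canola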